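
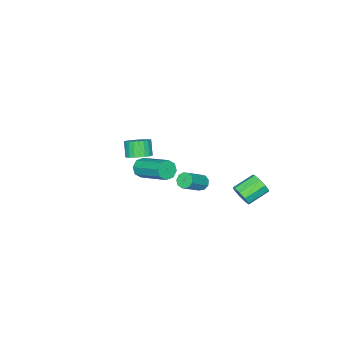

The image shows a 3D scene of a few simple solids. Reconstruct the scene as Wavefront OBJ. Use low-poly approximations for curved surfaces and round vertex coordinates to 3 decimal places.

v -0.475 0.478 0.975
v -0.231 0.222 0.594
v 1.019 0.086 1.484
v 0.775 0.342 1.865
v -0.171 0.571 0.563
v 1.078 0.435 1.453
v -0.254 0.877 0.725
v 0.996 0.741 1.615
v -0.439 0.996 1.004
v 0.81 0.86 1.894
v -0.642 0.872 1.27
v 0.608 0.737 2.16
v -0.766 0.564 1.397
v 0.483 0.429 2.287
v -0.754 0.216 1.327
v 0.496 0.08 2.217
v -0.611 -0.01 1.092
v 0.638 -0.146 1.982
v -0.405 -0.008 0.803
v 0.845 -0.143 1.693
v -0.473 -3.753 1.143
v 0.144 -3.561 1.504
v -0.25 -3.974 2.397
v -0.867 -4.167 2.037
v -0.019 -3.326 1.541
v -0.412 -3.739 2.435
v -0.251 -3.155 1.518
v -0.644 -3.568 2.411
v -0.517 -3.076 1.438
v -0.91 -3.489 2.331
v -0.776 -3.1 1.313
v -1.169 -3.513 2.206
v -0.989 -3.223 1.162
v -1.382 -3.636 2.055
v -1.124 -3.427 1.008
v -1.517 -3.84 1.901
v -1.159 -3.681 0.875
v -1.552 -4.094 1.768
v -1.09 -3.946 0.783
v -1.484 -4.359 1.676
v -0.928 -4.181 0.745
v -1.321 -4.594 1.639
v -0.696 -4.352 0.769
v -1.089 -4.765 1.662
v -0.43 -4.431 0.849
v -0.823 -4.844 1.742
v -0.171 -4.407 0.974
v -0.564 -4.82 1.867
v 0.042 -4.284 1.125
v -0.351 -4.697 2.018
v 0.177 -4.08 1.279
v -0.216 -4.493 2.172
v 0.212 -3.826 1.412
v -0.181 -4.239 2.305
v 2.463 -1.136 3.218
v 2.787 -0.955 2.721
v 3.08 0.938 3.606
v 2.757 0.756 4.102
v 2.323 -0.863 2.679
v 2.617 1.03 3.564
v 1.941 -0.932 2.953
v 2.235 0.961 3.837
v 1.865 -1.12 3.382
v 2.159 0.773 4.266
v 2.14 -1.318 3.714
v 2.433 0.575 4.599
v 2.603 -1.41 3.756
v 2.897 0.483 4.641
v 2.985 -1.341 3.483
v 3.279 0.552 4.367
v 3.061 -1.153 3.054
v 3.355 0.74 3.938
v -0.781 2.904 0.872
v -0.427 3.059 1.444
v -1.566 3.53 2.02
v -1.919 3.376 1.448
v -0.425 3.427 1.149
v -1.563 3.898 1.725
v -0.589 3.55 0.724
v -1.727 4.021 1.299
v -0.842 3.372 0.368
v -1.981 3.843 0.944
v -1.067 2.974 0.248
v -2.206 3.445 0.824
v -1.158 2.544 0.42
v -2.297 3.015 0.996
v -1.072 2.283 0.804
v -2.211 2.754 1.38
v -0.85 2.312 1.219
v -1.989 2.783 1.795
v -0.596 2.619 1.472
v -1.734 3.09 2.048
f 2 1 5
f 2 5 3
f 3 5 6
f 3 6 4
f 5 1 7
f 5 7 6
f 6 7 8
f 6 8 4
f 7 1 9
f 7 9 8
f 8 9 10
f 8 10 4
f 9 1 11
f 9 11 10
f 10 11 12
f 10 12 4
f 11 1 13
f 11 13 12
f 12 13 14
f 12 14 4
f 13 1 15
f 13 15 14
f 14 15 16
f 14 16 4
f 15 1 17
f 15 17 16
f 16 17 18
f 16 18 4
f 17 1 19
f 17 19 18
f 18 19 20
f 18 20 4
f 19 1 2
f 19 2 20
f 20 2 3
f 20 3 4
f 22 21 25
f 22 25 23
f 23 25 26
f 23 26 24
f 25 21 27
f 25 27 26
f 26 27 28
f 26 28 24
f 27 21 29
f 27 29 28
f 28 29 30
f 28 30 24
f 29 21 31
f 29 31 30
f 30 31 32
f 30 32 24
f 31 21 33
f 31 33 32
f 32 33 34
f 32 34 24
f 33 21 35
f 33 35 34
f 34 35 36
f 34 36 24
f 35 21 37
f 35 37 36
f 36 37 38
f 36 38 24
f 37 21 39
f 37 39 38
f 38 39 40
f 38 40 24
f 39 21 41
f 39 41 40
f 40 41 42
f 40 42 24
f 41 21 43
f 41 43 42
f 42 43 44
f 42 44 24
f 43 21 45
f 43 45 44
f 44 45 46
f 44 46 24
f 45 21 47
f 45 47 46
f 46 47 48
f 46 48 24
f 47 21 49
f 47 49 48
f 48 49 50
f 48 50 24
f 49 21 51
f 49 51 50
f 50 51 52
f 50 52 24
f 51 21 53
f 51 53 52
f 52 53 54
f 52 54 24
f 53 21 22
f 53 22 54
f 54 22 23
f 54 23 24
f 56 55 59
f 56 59 57
f 57 59 60
f 57 60 58
f 59 55 61
f 59 61 60
f 60 61 62
f 60 62 58
f 61 55 63
f 61 63 62
f 62 63 64
f 62 64 58
f 63 55 65
f 63 65 64
f 64 65 66
f 64 66 58
f 65 55 67
f 65 67 66
f 66 67 68
f 66 68 58
f 67 55 69
f 67 69 68
f 68 69 70
f 68 70 58
f 69 55 71
f 69 71 70
f 70 71 72
f 70 72 58
f 71 55 56
f 71 56 72
f 72 56 57
f 72 57 58
f 74 73 77
f 74 77 75
f 75 77 78
f 75 78 76
f 77 73 79
f 77 79 78
f 78 79 80
f 78 80 76
f 79 73 81
f 79 81 80
f 80 81 82
f 80 82 76
f 81 73 83
f 81 83 82
f 82 83 84
f 82 84 76
f 83 73 85
f 83 85 84
f 84 85 86
f 84 86 76
f 85 73 87
f 85 87 86
f 86 87 88
f 86 88 76
f 87 73 89
f 87 89 88
f 88 89 90
f 88 90 76
f 89 73 91
f 89 91 90
f 90 91 92
f 90 92 76
f 91 73 74
f 91 74 92
f 92 74 75
f 92 75 76



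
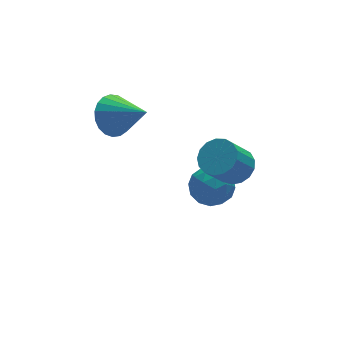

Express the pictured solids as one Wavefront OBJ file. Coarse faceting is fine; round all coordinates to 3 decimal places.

v -0.635 4.061 2.175
v -0.216 3.622 1.294
v 0.295 2.599 3.345
v 0.098 3.914 1.41
v 0.286 4.232 1.658
v 0.315 4.52 1.995
v 0.179 4.729 2.364
v -0.097 4.823 2.7
v -0.466 4.784 2.945
v -0.864 4.621 3.058
v -1.223 4.361 3.017
v -1.48 4.049 2.831
v -1.591 3.739 2.532
v -1.536 3.484 2.171
v -1.325 3.33 1.81
v -0.996 3.302 1.513
v -0.603 3.405 1.33
v 3.125 3.219 -2.432
v 3.882 2.899 -3.154
v 2.458 1.581 -2.406
v 3.215 1.261 -3.128
v 3.508 1.523 -2.107
v 3.921 2.535 -2.124
v 2.419 1.945 -3.436
v 2.832 2.957 -3.453
v 3.445 2.112 -3.775
v 4.119 1.851 -2.953
v 2.221 2.629 -2.607
v 2.895 2.368 -1.785
v 3.562 3.203 -2.796
v 2.778 1.277 -2.764
v 2.95 1.431 -2.165
v 3.395 1.243 -2.589
v 3.585 2.989 -2.19
v 4.03 2.801 -2.614
v 3.81 1.992 -1.999
v 2.31 1.679 -2.946
v 2.755 1.491 -3.37
v 2.945 3.237 -2.971
v 3.39 3.049 -3.395
v 2.53 2.488 -3.561
v 3.75 2.552 -3.585
v 3.358 1.589 -3.569
v 2.891 1.991 -3.75
v 3.133 2.586 -3.76
v 4.146 2.399 -3.102
v 3.754 1.436 -3.086
v 3.927 1.59 -2.487
v 4.169 2.185 -2.496
v 3.89 1.936 -3.467
v 2.586 3.044 -2.474
v 2.194 2.081 -2.458
v 2.171 2.295 -3.064
v 2.413 2.89 -3.073
v 2.982 2.891 -1.991
v 2.59 1.928 -1.975
v 3.207 1.894 -1.8
v 3.449 2.489 -1.81
v 2.45 2.544 -2.093
v 3.198 0.081 0.727
v 3.942 0.149 1.281
v 2.966 -0.154 2.627
v 2.222 -0.221 2.073
v 3.785 0.565 1.261
v 2.81 0.262 2.608
v 3.494 0.871 1.119
v 2.519 0.568 2.466
v 3.136 0.995 0.887
v 2.16 0.692 2.234
v 2.791 0.911 0.619
v 1.816 0.608 1.965
v 2.539 0.636 0.375
v 1.564 0.333 1.721
v 2.439 0.235 0.212
v 1.463 -0.068 1.558
v 2.512 -0.202 0.166
v 1.537 -0.505 1.513
v 2.742 -0.574 0.249
v 1.767 -0.877 1.596
v 3.077 -0.796 0.442
v 2.101 -1.098 1.788
v 3.439 -0.816 0.7
v 2.464 -1.119 2.046
v 3.746 -0.631 0.963
v 2.771 -0.934 2.31
v 3.927 -0.283 1.173
v 2.952 -0.586 2.52
f 2 1 4
f 2 4 3
f 4 1 5
f 4 5 3
f 5 1 6
f 5 6 3
f 6 1 7
f 6 7 3
f 7 1 8
f 7 8 3
f 8 1 9
f 8 9 3
f 9 1 10
f 9 10 3
f 10 1 11
f 10 11 3
f 11 1 12
f 11 12 3
f 12 1 13
f 12 13 3
f 13 1 14
f 13 14 3
f 14 1 15
f 14 15 3
f 15 1 16
f 15 16 3
f 16 1 17
f 16 17 3
f 17 1 2
f 17 2 3
f 18 55 34
f 55 29 58
f 34 58 23
f 55 58 34
f 18 34 30
f 34 23 35
f 30 35 19
f 34 35 30
f 18 30 39
f 30 19 40
f 39 40 25
f 30 40 39
f 18 39 51
f 39 25 54
f 51 54 28
f 39 54 51
f 18 51 55
f 51 28 59
f 55 59 29
f 51 59 55
f 19 35 46
f 35 23 49
f 46 49 27
f 35 49 46
f 23 58 36
f 58 29 57
f 36 57 22
f 58 57 36
f 29 59 56
f 59 28 52
f 56 52 20
f 59 52 56
f 28 54 53
f 54 25 41
f 53 41 24
f 54 41 53
f 25 40 45
f 40 19 42
f 45 42 26
f 40 42 45
f 21 47 33
f 47 27 48
f 33 48 22
f 47 48 33
f 21 33 31
f 33 22 32
f 31 32 20
f 33 32 31
f 21 31 38
f 31 20 37
f 38 37 24
f 31 37 38
f 21 38 43
f 38 24 44
f 43 44 26
f 38 44 43
f 21 43 47
f 43 26 50
f 47 50 27
f 43 50 47
f 22 48 36
f 48 27 49
f 36 49 23
f 48 49 36
f 20 32 56
f 32 22 57
f 56 57 29
f 32 57 56
f 24 37 53
f 37 20 52
f 53 52 28
f 37 52 53
f 26 44 45
f 44 24 41
f 45 41 25
f 44 41 45
f 27 50 46
f 50 26 42
f 46 42 19
f 50 42 46
f 61 60 64
f 61 64 62
f 62 64 65
f 62 65 63
f 64 60 66
f 64 66 65
f 65 66 67
f 65 67 63
f 66 60 68
f 66 68 67
f 67 68 69
f 67 69 63
f 68 60 70
f 68 70 69
f 69 70 71
f 69 71 63
f 70 60 72
f 70 72 71
f 71 72 73
f 71 73 63
f 72 60 74
f 72 74 73
f 73 74 75
f 73 75 63
f 74 60 76
f 74 76 75
f 75 76 77
f 75 77 63
f 76 60 78
f 76 78 77
f 77 78 79
f 77 79 63
f 78 60 80
f 78 80 79
f 79 80 81
f 79 81 63
f 80 60 82
f 80 82 81
f 81 82 83
f 81 83 63
f 82 60 84
f 82 84 83
f 83 84 85
f 83 85 63
f 84 60 86
f 84 86 85
f 85 86 87
f 85 87 63
f 86 60 61
f 86 61 87
f 87 61 62
f 87 62 63



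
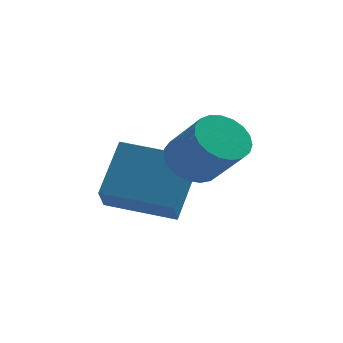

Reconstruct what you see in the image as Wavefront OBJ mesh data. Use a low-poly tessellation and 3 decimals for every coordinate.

v -3.776 -0.853 -3.127
v -3.74 -1.815 -2.346
v -3.431 0.21 -1.832
v -3.396 -0.753 -1.051
v -1.964 -1.047 -3.449
v -1.929 -2.01 -2.668
v -1.62 0.015 -2.154
v -1.584 -0.947 -1.373
v -1.503 -2.067 -1.084
v -0.909 -2.061 -1.542
v -0.124 -2.746 -0.534
v -0.717 -2.753 -0.076
v -0.874 -1.793 -1.387
v -0.089 -2.478 -0.379
v -0.948 -1.572 -1.179
v -0.163 -2.257 -0.171
v -1.118 -1.437 -0.955
v -0.332 -2.122 0.053
v -1.354 -1.411 -0.754
v -0.569 -2.096 0.255
v -1.616 -1.498 -0.609
v -0.831 -2.184 0.399
v -1.858 -1.684 -0.546
v -1.073 -2.369 0.462
v -2.039 -1.936 -0.577
v -1.254 -2.622 0.431
v -2.128 -2.211 -0.695
v -1.342 -2.896 0.313
v -2.108 -2.461 -0.881
v -1.322 -3.146 0.128
v -1.983 -2.643 -1.101
v -1.198 -3.328 -0.093
v -1.775 -2.725 -1.319
v -0.99 -3.411 -0.311
v -1.521 -2.694 -1.496
v -0.735 -3.379 -0.488
v -1.263 -2.554 -1.602
v -0.478 -3.239 -0.594
v -1.046 -2.33 -1.618
v -0.261 -3.016 -0.61
f 2 4 1
f 5 2 1
f 1 4 3
f 3 5 1
f 2 8 4
f 6 2 5
f 6 8 2
f 4 8 3
f 7 5 3
f 3 8 7
f 7 6 5
f 8 6 7
f 10 9 13
f 10 13 11
f 11 13 14
f 11 14 12
f 13 9 15
f 13 15 14
f 14 15 16
f 14 16 12
f 15 9 17
f 15 17 16
f 16 17 18
f 16 18 12
f 17 9 19
f 17 19 18
f 18 19 20
f 18 20 12
f 19 9 21
f 19 21 20
f 20 21 22
f 20 22 12
f 21 9 23
f 21 23 22
f 22 23 24
f 22 24 12
f 23 9 25
f 23 25 24
f 24 25 26
f 24 26 12
f 25 9 27
f 25 27 26
f 26 27 28
f 26 28 12
f 27 9 29
f 27 29 28
f 28 29 30
f 28 30 12
f 29 9 31
f 29 31 30
f 30 31 32
f 30 32 12
f 31 9 33
f 31 33 32
f 32 33 34
f 32 34 12
f 33 9 35
f 33 35 34
f 34 35 36
f 34 36 12
f 35 9 37
f 35 37 36
f 36 37 38
f 36 38 12
f 37 9 39
f 37 39 38
f 38 39 40
f 38 40 12
f 39 9 10
f 39 10 40
f 40 10 11
f 40 11 12



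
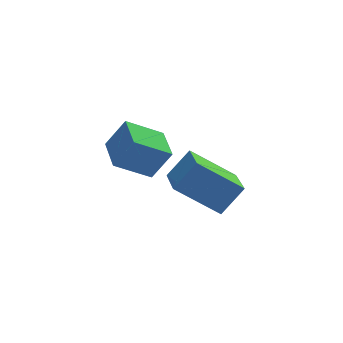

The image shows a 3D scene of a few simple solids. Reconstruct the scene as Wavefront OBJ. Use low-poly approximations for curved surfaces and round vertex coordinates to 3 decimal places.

v -0.131 -0.201 3.735
v 0.506 -0.326 4.78
v -0.177 1.224 3.933
v 0.459 1.099 4.978
v 1.101 -0.059 3.002
v 1.737 -0.184 4.047
v 1.054 1.366 3.2
v 1.691 1.241 4.245
v 3.691 1.717 -0.025
v 2.153 2.085 1.133
v 3.807 3.641 -0.481
v 2.268 4.008 0.676
v 4.512 1.912 1.004
v 2.973 2.279 2.161
v 4.627 3.835 0.547
v 3.089 4.203 1.705
f 2 4 1
f 5 2 1
f 1 4 3
f 3 5 1
f 2 8 4
f 6 2 5
f 6 8 2
f 4 8 3
f 7 5 3
f 3 8 7
f 7 6 5
f 8 6 7
f 10 12 9
f 13 10 9
f 9 12 11
f 11 13 9
f 10 16 12
f 14 10 13
f 14 16 10
f 12 16 11
f 15 13 11
f 11 16 15
f 15 14 13
f 16 14 15



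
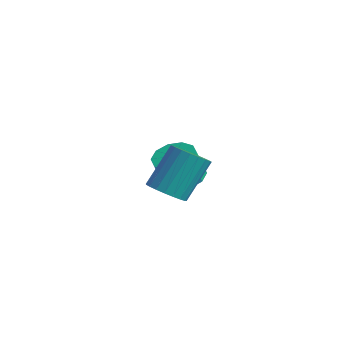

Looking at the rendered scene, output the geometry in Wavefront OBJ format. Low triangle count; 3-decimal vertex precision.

v -0.467 2.773 -4.619
v 0.508 2.836 -4.536
v 0.421 2.329 -3.137
v -0.553 2.267 -3.221
v 0.271 3.364 -4.36
v 0.184 2.858 -2.961
v -0.248 3.667 -4.282
v -0.335 3.161 -2.884
v -0.85 3.628 -4.334
v -0.937 3.122 -2.935
v -1.306 3.263 -4.494
v -1.393 2.757 -3.096
v -1.441 2.711 -4.703
v -1.528 2.204 -3.304
v -1.204 2.182 -4.879
v -1.291 1.676 -3.48
v -0.685 1.879 -4.956
v -0.772 1.373 -3.558
v -0.083 1.918 -4.905
v -0.17 1.412 -3.506
v 0.373 2.283 -4.744
v 0.286 1.777 -3.346
v 3.548 -2.233 -1.498
v 4.373 -2.057 -1.663
v 4.418 -0.77 -0.068
v 3.592 -0.947 0.098
v 4.203 -1.809 -1.858
v 4.248 -0.523 -0.263
v 3.92 -1.635 -1.991
v 3.965 -0.348 -0.395
v 3.573 -1.565 -2.038
v 3.618 -0.278 -0.442
v 3.221 -1.61 -1.992
v 3.266 -0.323 -0.396
v 2.926 -1.763 -1.86
v 2.971 -0.476 -0.265
v 2.738 -1.997 -1.666
v 2.783 -0.71 -0.07
v 2.69 -2.272 -1.442
v 2.735 -0.985 0.153
v 2.791 -2.54 -1.229
v 2.836 -1.254 0.367
v 3.022 -2.756 -1.061
v 3.067 -1.469 0.534
v 3.344 -2.881 -0.97
v 3.389 -1.594 0.626
v 3.702 -2.894 -0.969
v 3.746 -1.607 0.626
v 4.032 -2.793 -1.06
v 4.077 -1.506 0.535
v 4.279 -2.595 -1.227
v 4.324 -1.308 0.369
v 4.4 -2.335 -1.44
v 4.445 -1.048 0.155
f 2 1 5
f 2 5 3
f 3 5 6
f 3 6 4
f 5 1 7
f 5 7 6
f 6 7 8
f 6 8 4
f 7 1 9
f 7 9 8
f 8 9 10
f 8 10 4
f 9 1 11
f 9 11 10
f 10 11 12
f 10 12 4
f 11 1 13
f 11 13 12
f 12 13 14
f 12 14 4
f 13 1 15
f 13 15 14
f 14 15 16
f 14 16 4
f 15 1 17
f 15 17 16
f 16 17 18
f 16 18 4
f 17 1 19
f 17 19 18
f 18 19 20
f 18 20 4
f 19 1 21
f 19 21 20
f 20 21 22
f 20 22 4
f 21 1 2
f 21 2 22
f 22 2 3
f 22 3 4
f 24 23 27
f 24 27 25
f 25 27 28
f 25 28 26
f 27 23 29
f 27 29 28
f 28 29 30
f 28 30 26
f 29 23 31
f 29 31 30
f 30 31 32
f 30 32 26
f 31 23 33
f 31 33 32
f 32 33 34
f 32 34 26
f 33 23 35
f 33 35 34
f 34 35 36
f 34 36 26
f 35 23 37
f 35 37 36
f 36 37 38
f 36 38 26
f 37 23 39
f 37 39 38
f 38 39 40
f 38 40 26
f 39 23 41
f 39 41 40
f 40 41 42
f 40 42 26
f 41 23 43
f 41 43 42
f 42 43 44
f 42 44 26
f 43 23 45
f 43 45 44
f 44 45 46
f 44 46 26
f 45 23 47
f 45 47 46
f 46 47 48
f 46 48 26
f 47 23 49
f 47 49 48
f 48 49 50
f 48 50 26
f 49 23 51
f 49 51 50
f 50 51 52
f 50 52 26
f 51 23 53
f 51 53 52
f 52 53 54
f 52 54 26
f 53 23 24
f 53 24 54
f 54 24 25
f 54 25 26



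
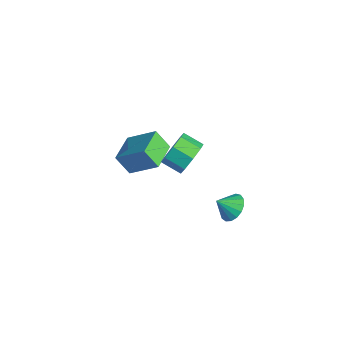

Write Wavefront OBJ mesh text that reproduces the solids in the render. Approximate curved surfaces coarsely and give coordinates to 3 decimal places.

v -3.06 -3.956 -3.893
v -2.003 -2.816 -2.766
v -4.315 -2.766 -3.922
v -3.258 -1.626 -2.795
v -2.522 -3.414 -4.945
v -1.465 -2.274 -3.818
v -3.777 -2.224 -4.974
v -2.72 -1.084 -3.847
v 0.359 -1.251 -1.741
v 0.981 -1.486 -0.994
v 0.164 -2.184 -0.533
v -0.459 -1.949 -1.279
v 0.549 -0.875 -0.834
v -0.268 -1.573 -0.373
v 0.006 -0.484 -1.205
v -0.812 -1.182 -0.744
v -0.331 -0.542 -1.89
v -1.148 -1.241 -1.428
v -0.264 -1.016 -2.487
v -1.081 -1.714 -2.026
v 0.168 -1.627 -2.647
v -0.649 -2.325 -2.186
v 0.712 -2.018 -2.276
v -0.106 -2.716 -1.815
v 1.048 -1.959 -1.592
v 0.231 -2.658 -1.13
v 3.168 -0.384 -3.385
v 3.984 -0.515 -3.304
v 2.972 -1.156 -2.655
v 3.904 -0.237 -3.031
v 3.657 0.007 -2.84
v 3.297 0.162 -2.773
v 2.907 0.191 -2.847
v 2.578 0.089 -3.044
v 2.384 -0.122 -3.319
v 2.369 -0.393 -3.609
v 2.538 -0.662 -3.848
v 2.851 -0.867 -3.981
v 3.236 -0.962 -3.977
v 3.606 -0.925 -3.838
v 3.876 -0.763 -3.595
f 2 4 1
f 5 2 1
f 1 4 3
f 3 5 1
f 2 8 4
f 6 2 5
f 6 8 2
f 4 8 3
f 7 5 3
f 3 8 7
f 7 6 5
f 8 6 7
f 10 9 13
f 10 13 11
f 11 13 14
f 11 14 12
f 13 9 15
f 13 15 14
f 14 15 16
f 14 16 12
f 15 9 17
f 15 17 16
f 16 17 18
f 16 18 12
f 17 9 19
f 17 19 18
f 18 19 20
f 18 20 12
f 19 9 21
f 19 21 20
f 20 21 22
f 20 22 12
f 21 9 23
f 21 23 22
f 22 23 24
f 22 24 12
f 23 9 25
f 23 25 24
f 24 25 26
f 24 26 12
f 25 9 10
f 25 10 26
f 26 10 11
f 26 11 12
f 28 27 30
f 28 30 29
f 30 27 31
f 30 31 29
f 31 27 32
f 31 32 29
f 32 27 33
f 32 33 29
f 33 27 34
f 33 34 29
f 34 27 35
f 34 35 29
f 35 27 36
f 35 36 29
f 36 27 37
f 36 37 29
f 37 27 38
f 37 38 29
f 38 27 39
f 38 39 29
f 39 27 40
f 39 40 29
f 40 27 41
f 40 41 29
f 41 27 28
f 41 28 29



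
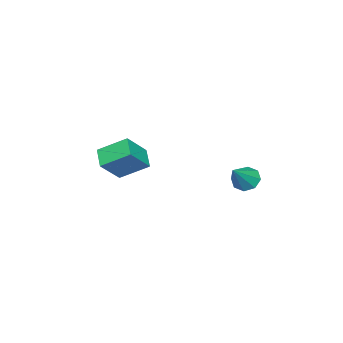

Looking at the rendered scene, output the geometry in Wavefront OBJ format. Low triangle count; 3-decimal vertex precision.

v 0.414 3.668 1.099
v 0.811 3.775 0.69
v 1.406 3.592 2.041
v 0.659 4.146 0.88
v 0.363 4.237 1.199
v 0.097 3.995 1.459
v 0.017 3.561 1.508
v 0.17 3.19 1.318
v 0.465 3.099 0.999
v 0.731 3.342 0.739
v 0.678 -1.55 0.815
v 1.532 -1.883 1.778
v 0.31 -0.469 1.515
v 1.164 -0.802 2.479
v 1.336 -1.058 0.401
v 2.19 -1.391 1.365
v 0.968 0.023 1.102
v 1.822 -0.31 2.065
f 2 1 4
f 2 4 3
f 4 1 5
f 4 5 3
f 5 1 6
f 5 6 3
f 6 1 7
f 6 7 3
f 7 1 8
f 7 8 3
f 8 1 9
f 8 9 3
f 9 1 10
f 9 10 3
f 10 1 2
f 10 2 3
f 12 14 11
f 15 12 11
f 11 14 13
f 13 15 11
f 12 18 14
f 16 12 15
f 16 18 12
f 14 18 13
f 17 15 13
f 13 18 17
f 17 16 15
f 18 16 17



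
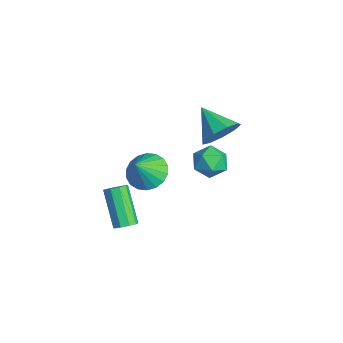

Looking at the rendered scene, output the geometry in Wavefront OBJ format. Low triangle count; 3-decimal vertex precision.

v 0.349 1.068 -0.872
v 1.084 1.216 -0.406
v -0.044 0.064 0.066
v 0.691 0.212 0.532
v 0.055 0.824 0.505
v 0.298 1.445 -0.075
v 0.742 -0.165 -0.265
v 0.985 0.456 -0.845
v 1.327 0.454 -0.031
v 0.903 1.065 0.445
v 0.137 0.215 -0.785
v -0.287 0.826 -0.309
v -0.52 -1.888 -1.064
v 0.094 -1.13 -0.893
v -0 -2.572 0.104
v -0.267 -1.017 -0.666
v -0.677 -1.077 -0.519
v -1.057 -1.297 -0.479
v -1.33 -1.634 -0.555
v -1.443 -2.022 -0.732
v -1.372 -2.382 -0.975
v -1.133 -2.645 -1.235
v -0.772 -2.758 -1.462
v -0.362 -2.699 -1.609
v 0.018 -2.478 -1.649
v 0.291 -2.141 -1.573
v 0.404 -1.754 -1.396
v 0.333 -1.393 -1.153
v 2.617 -3.791 -1.394
v 3.012 -3.743 -1.029
v 1.698 -3.781 0.399
v 1.303 -3.829 0.034
v 2.892 -3.408 -1.13
v 1.579 -3.447 0.297
v 2.643 -3.253 -1.355
v 1.33 -3.291 0.073
v 2.382 -3.349 -1.597
v 1.069 -3.388 -0.17
v 2.231 -3.652 -1.745
v 0.917 -3.691 -0.318
v 2.26 -4.02 -1.728
v 0.947 -4.058 -0.301
v 2.456 -4.28 -1.555
v 1.143 -4.319 -0.127
v 2.727 -4.312 -1.306
v 1.414 -4.351 0.121
v 2.947 -4.1 -1.098
v 1.633 -4.138 0.329
v -1.627 1.913 -0.438
v -1.113 1.991 0.44
v -3.013 1.427 0.418
v -1.42 2.599 0.288
v -1.824 2.886 -0.203
v -2.135 2.718 -0.804
v -2.209 2.173 -1.234
v -2.01 1.507 -1.291
v -1.632 1.031 -0.949
v -1.251 0.967 -0.367
v -1.046 1.347 0.181
f 1 12 6
f 1 6 2
f 1 2 8
f 1 8 11
f 1 11 12
f 2 6 10
f 6 12 5
f 12 11 3
f 11 8 7
f 8 2 9
f 4 10 5
f 4 5 3
f 4 3 7
f 4 7 9
f 4 9 10
f 5 10 6
f 3 5 12
f 7 3 11
f 9 7 8
f 10 9 2
f 14 13 16
f 14 16 15
f 16 13 17
f 16 17 15
f 17 13 18
f 17 18 15
f 18 13 19
f 18 19 15
f 19 13 20
f 19 20 15
f 20 13 21
f 20 21 15
f 21 13 22
f 21 22 15
f 22 13 23
f 22 23 15
f 23 13 24
f 23 24 15
f 24 13 25
f 24 25 15
f 25 13 26
f 25 26 15
f 26 13 27
f 26 27 15
f 27 13 28
f 27 28 15
f 28 13 14
f 28 14 15
f 30 29 33
f 30 33 31
f 31 33 34
f 31 34 32
f 33 29 35
f 33 35 34
f 34 35 36
f 34 36 32
f 35 29 37
f 35 37 36
f 36 37 38
f 36 38 32
f 37 29 39
f 37 39 38
f 38 39 40
f 38 40 32
f 39 29 41
f 39 41 40
f 40 41 42
f 40 42 32
f 41 29 43
f 41 43 42
f 42 43 44
f 42 44 32
f 43 29 45
f 43 45 44
f 44 45 46
f 44 46 32
f 45 29 47
f 45 47 46
f 46 47 48
f 46 48 32
f 47 29 30
f 47 30 48
f 48 30 31
f 48 31 32
f 50 49 52
f 50 52 51
f 52 49 53
f 52 53 51
f 53 49 54
f 53 54 51
f 54 49 55
f 54 55 51
f 55 49 56
f 55 56 51
f 56 49 57
f 56 57 51
f 57 49 58
f 57 58 51
f 58 49 59
f 58 59 51
f 59 49 50
f 59 50 51



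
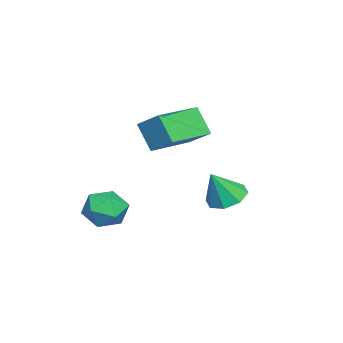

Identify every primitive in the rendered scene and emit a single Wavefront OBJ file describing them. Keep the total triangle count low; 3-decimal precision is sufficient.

v 2.626 2.558 -0.345
v 3.202 3.169 -0.373
v 3.194 2.082 0.925
v 2.666 3.35 -0.066
v 2.108 3.066 0.078
v 1.852 2.486 -0.025
v 2.05 1.947 -0.316
v 2.585 1.767 -0.623
v 3.144 2.05 -0.767
v 3.399 2.631 -0.664
v 2.97 -1.696 -0.643
v 3.444 -2.321 -1.21
v 1.756 -1.719 -1.63
v 2.23 -2.344 -2.197
v 1.913 -2.625 -1.328
v 2.663 -2.611 -0.717
v 2.537 -1.429 -2.123
v 3.287 -1.415 -1.512
v 3.176 -2.156 -2.125
v 2.79 -2.894 -1.634
v 2.41 -1.146 -1.206
v 2.024 -1.884 -0.715
v 0.069 -1.48 2.098
v 0.617 -0.506 2.802
v -1.737 -0.43 2.051
v -1.19 0.543 2.755
v 0.47 -0.843 0.905
v 1.017 0.13 1.609
v -1.337 0.206 0.858
v -0.789 1.18 1.562
f 2 1 4
f 2 4 3
f 4 1 5
f 4 5 3
f 5 1 6
f 5 6 3
f 6 1 7
f 6 7 3
f 7 1 8
f 7 8 3
f 8 1 9
f 8 9 3
f 9 1 10
f 9 10 3
f 10 1 2
f 10 2 3
f 11 22 16
f 11 16 12
f 11 12 18
f 11 18 21
f 11 21 22
f 12 16 20
f 16 22 15
f 22 21 13
f 21 18 17
f 18 12 19
f 14 20 15
f 14 15 13
f 14 13 17
f 14 17 19
f 14 19 20
f 15 20 16
f 13 15 22
f 17 13 21
f 19 17 18
f 20 19 12
f 24 26 23
f 27 24 23
f 23 26 25
f 25 27 23
f 24 30 26
f 28 24 27
f 28 30 24
f 26 30 25
f 29 27 25
f 25 30 29
f 29 28 27
f 30 28 29



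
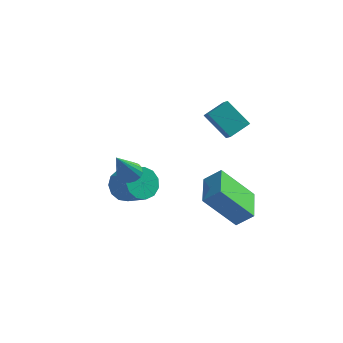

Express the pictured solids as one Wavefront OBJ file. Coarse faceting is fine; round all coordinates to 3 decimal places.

v -1.893 -1.833 -0.878
v -1.637 -1.427 -0.571
v -2.087 -2.927 0.738
v -1.901 -1.361 -0.559
v -2.164 -1.404 -0.619
v -2.365 -1.545 -0.739
v -2.457 -1.752 -0.89
v -2.42 -1.978 -1.039
v -2.263 -2.171 -1.15
v -2.021 -2.286 -1.199
v -1.749 -2.298 -1.175
v -1.511 -2.203 -1.082
v -1.36 -2.024 -0.943
v -1.331 -1.801 -0.788
v -1.431 -1.585 -0.654
v 2.404 -0.653 -4.09
v 1.071 -1.167 -2.47
v 1.95 0.979 -3.946
v 0.616 0.465 -2.327
v 3.144 -0.505 -3.433
v 1.81 -1.019 -1.814
v 2.689 1.127 -3.29
v 1.356 0.613 -1.67
v 1.625 0.331 0.606
v 0.562 0.584 1.633
v 2.232 1.126 1.038
v 1.169 1.379 2.065
v 1.971 -0.199 1.095
v 0.908 0.054 2.122
v 2.578 0.596 1.527
v 1.515 0.849 2.554
v -3.079 0.817 -3.774
v -2.62 1.549 -3.878
v -1.603 1.015 -3.151
v -2.061 0.283 -3.046
v -2.882 1.608 -3.468
v -1.865 1.073 -2.741
v -3.207 1.415 -3.155
v -2.19 0.881 -2.428
v -3.491 1.033 -3.038
v -2.473 0.499 -2.311
v -3.644 0.582 -3.155
v -2.626 0.048 -2.428
v -3.618 0.206 -3.469
v -2.6 -0.328 -2.741
v -3.42 0.024 -3.879
v -2.403 -0.51 -3.151
v -3.114 0.094 -4.255
v -2.097 -0.441 -3.528
v -2.797 0.393 -4.479
v -1.78 -0.141 -3.752
v -2.569 0.827 -4.479
v -1.552 0.293 -3.752
v -2.503 1.258 -4.255
v -1.486 0.724 -3.527
f 2 1 4
f 2 4 3
f 4 1 5
f 4 5 3
f 5 1 6
f 5 6 3
f 6 1 7
f 6 7 3
f 7 1 8
f 7 8 3
f 8 1 9
f 8 9 3
f 9 1 10
f 9 10 3
f 10 1 11
f 10 11 3
f 11 1 12
f 11 12 3
f 12 1 13
f 12 13 3
f 13 1 14
f 13 14 3
f 14 1 15
f 14 15 3
f 15 1 2
f 15 2 3
f 17 19 16
f 20 17 16
f 16 19 18
f 18 20 16
f 17 23 19
f 21 17 20
f 21 23 17
f 19 23 18
f 22 20 18
f 18 23 22
f 22 21 20
f 23 21 22
f 25 27 24
f 28 25 24
f 24 27 26
f 26 28 24
f 25 31 27
f 29 25 28
f 29 31 25
f 27 31 26
f 30 28 26
f 26 31 30
f 30 29 28
f 31 29 30
f 33 32 36
f 33 36 34
f 34 36 37
f 34 37 35
f 36 32 38
f 36 38 37
f 37 38 39
f 37 39 35
f 38 32 40
f 38 40 39
f 39 40 41
f 39 41 35
f 40 32 42
f 40 42 41
f 41 42 43
f 41 43 35
f 42 32 44
f 42 44 43
f 43 44 45
f 43 45 35
f 44 32 46
f 44 46 45
f 45 46 47
f 45 47 35
f 46 32 48
f 46 48 47
f 47 48 49
f 47 49 35
f 48 32 50
f 48 50 49
f 49 50 51
f 49 51 35
f 50 32 52
f 50 52 51
f 51 52 53
f 51 53 35
f 52 32 54
f 52 54 53
f 53 54 55
f 53 55 35
f 54 32 33
f 54 33 55
f 55 33 34
f 55 34 35



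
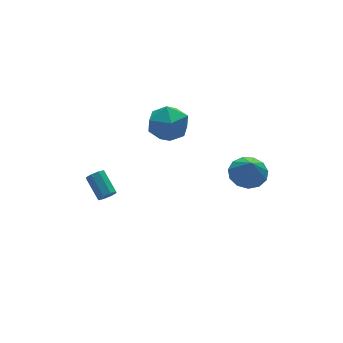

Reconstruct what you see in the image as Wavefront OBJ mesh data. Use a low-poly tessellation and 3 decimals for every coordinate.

v 0.807 2.489 3.373
v 1.372 2.23 2.36
v 0.828 0.63 3.86
v 1.393 0.371 2.847
v 1.952 0.98 3.7
v 1.939 2.129 3.398
v 0.261 0.731 2.822
v 0.248 1.88 2.52
v 1.034 1.143 2.019
v 2.079 1.297 2.562
v 0.121 1.563 3.658
v 1.166 1.717 4.201
v -1.452 3.187 -2.996
v -0.917 3.239 -3.038
v -0.972 4.464 -2.247
v -1.508 4.413 -2.204
v -1.119 3.428 -3.345
v -1.174 4.654 -2.554
v -1.516 3.476 -3.447
v -1.571 4.702 -2.656
v -1.876 3.355 -3.285
v -1.932 4.581 -2.494
v -1.988 3.136 -2.953
v -2.043 4.361 -2.162
v -1.786 2.946 -2.646
v -1.841 4.172 -1.855
v -1.389 2.898 -2.544
v -1.444 4.124 -1.753
v -1.028 3.019 -2.706
v -1.084 4.245 -1.915
v 3.231 -2.635 1.581
v 3.828 -3.374 1.34
v 3.049 -3.205 2.879
v 4.148 -2.98 1.558
v 4.177 -2.476 1.783
v 3.905 -2.023 1.943
v 3.419 -1.764 1.989
v 2.874 -1.782 1.905
v 2.442 -2.07 1.718
v 2.26 -2.538 1.487
v 2.387 -3.037 1.286
v 2.781 -3.408 1.179
v 3.319 -3.533 1.199
f 1 12 6
f 1 6 2
f 1 2 8
f 1 8 11
f 1 11 12
f 2 6 10
f 6 12 5
f 12 11 3
f 11 8 7
f 8 2 9
f 4 10 5
f 4 5 3
f 4 3 7
f 4 7 9
f 4 9 10
f 5 10 6
f 3 5 12
f 7 3 11
f 9 7 8
f 10 9 2
f 14 13 17
f 14 17 15
f 15 17 18
f 15 18 16
f 17 13 19
f 17 19 18
f 18 19 20
f 18 20 16
f 19 13 21
f 19 21 20
f 20 21 22
f 20 22 16
f 21 13 23
f 21 23 22
f 22 23 24
f 22 24 16
f 23 13 25
f 23 25 24
f 24 25 26
f 24 26 16
f 25 13 27
f 25 27 26
f 26 27 28
f 26 28 16
f 27 13 29
f 27 29 28
f 28 29 30
f 28 30 16
f 29 13 14
f 29 14 30
f 30 14 15
f 30 15 16
f 32 31 34
f 32 34 33
f 34 31 35
f 34 35 33
f 35 31 36
f 35 36 33
f 36 31 37
f 36 37 33
f 37 31 38
f 37 38 33
f 38 31 39
f 38 39 33
f 39 31 40
f 39 40 33
f 40 31 41
f 40 41 33
f 41 31 42
f 41 42 33
f 42 31 43
f 42 43 33
f 43 31 32
f 43 32 33



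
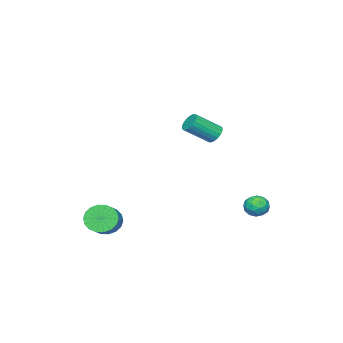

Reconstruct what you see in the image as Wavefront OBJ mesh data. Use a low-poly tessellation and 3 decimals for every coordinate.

v 2.783 -3.147 -3.324
v 3.245 -3.105 -4.108
v 4.238 -2.651 -3.499
v 3.777 -2.693 -2.716
v 3.067 -2.741 -4.088
v 4.06 -2.288 -3.479
v 2.833 -2.458 -3.917
v 3.826 -2.005 -3.309
v 2.589 -2.311 -3.629
v 3.582 -1.858 -3.02
v 2.384 -2.33 -3.281
v 3.377 -1.877 -2.672
v 2.258 -2.511 -2.941
v 3.251 -2.057 -2.332
v 2.236 -2.817 -2.677
v 3.229 -2.364 -2.068
v 2.322 -3.189 -2.541
v 3.315 -2.735 -1.932
v 2.5 -3.552 -2.561
v 3.493 -3.099 -1.952
v 2.734 -3.835 -2.731
v 3.727 -3.382 -2.123
v 2.978 -3.982 -3.02
v 3.971 -3.529 -2.411
v 3.183 -3.963 -3.368
v 4.176 -3.51 -2.759
v 3.309 -3.783 -3.708
v 4.302 -3.329 -3.099
v 3.331 -3.476 -3.972
v 4.324 -3.023 -3.363
v 0.127 1.766 2.975
v 0.447 1.617 2.502
v 1.474 0.745 3.473
v 1.153 0.894 3.945
v 0.56 1.84 2.582
v 1.587 0.968 3.552
v 0.588 2.048 2.74
v 1.615 1.177 3.71
v 0.524 2.2 2.944
v 1.551 1.329 3.914
v 0.382 2.266 3.154
v 1.409 1.395 4.125
v 0.189 2.233 3.329
v 1.216 1.362 4.299
v -0.017 2.108 3.434
v 1.01 1.237 4.404
v -0.194 1.915 3.447
v 0.833 1.043 4.418
v -0.307 1.692 3.368
v 0.72 0.82 4.338
v -0.335 1.483 3.21
v 0.692 0.612 4.18
v -0.271 1.331 3.006
v 0.756 0.46 3.976
v -0.129 1.265 2.795
v 0.898 0.394 3.766
v 0.064 1.298 2.621
v 1.091 0.427 3.591
v 0.27 1.423 2.516
v 1.297 0.552 3.486
v -4.055 2.439 -3.34
v -3.409 2.575 -2.99
v -3.731 1.285 -3.49
v -3.085 1.421 -3.14
v -3.727 1.433 -2.758
v -3.927 2.146 -2.665
v -3.213 1.714 -3.815
v -3.413 2.427 -3.722
v -2.889 2.127 -3.283
v -3.207 1.953 -2.63
v -3.933 1.907 -3.85
v -4.251 1.733 -3.197
v -3.76 2.608 -3.152
v -3.38 1.252 -3.328
v -3.757 1.259 -3.104
v -3.377 1.338 -2.898
v -4.065 2.356 -2.961
v -3.685 2.436 -2.755
v -3.872 1.765 -2.619
v -3.455 1.424 -3.725
v -3.075 1.504 -3.519
v -3.763 2.522 -3.582
v -3.383 2.601 -3.376
v -3.268 2.095 -3.861
v -3.075 2.425 -3.118
v -2.885 1.746 -3.207
v -2.96 1.919 -3.603
v -3.078 2.338 -3.549
v -3.262 2.322 -2.735
v -3.072 1.644 -2.823
v -3.449 1.651 -2.598
v -3.566 2.07 -2.544
v -2.956 2.059 -2.907
v -4.068 2.216 -3.657
v -3.878 1.538 -3.745
v -3.574 1.79 -3.936
v -3.691 2.209 -3.882
v -4.255 2.114 -3.273
v -4.065 1.435 -3.362
v -4.062 1.522 -2.931
v -4.18 1.941 -2.877
v -4.184 1.801 -3.573
f 2 1 5
f 2 5 3
f 3 5 6
f 3 6 4
f 5 1 7
f 5 7 6
f 6 7 8
f 6 8 4
f 7 1 9
f 7 9 8
f 8 9 10
f 8 10 4
f 9 1 11
f 9 11 10
f 10 11 12
f 10 12 4
f 11 1 13
f 11 13 12
f 12 13 14
f 12 14 4
f 13 1 15
f 13 15 14
f 14 15 16
f 14 16 4
f 15 1 17
f 15 17 16
f 16 17 18
f 16 18 4
f 17 1 19
f 17 19 18
f 18 19 20
f 18 20 4
f 19 1 21
f 19 21 20
f 20 21 22
f 20 22 4
f 21 1 23
f 21 23 22
f 22 23 24
f 22 24 4
f 23 1 25
f 23 25 24
f 24 25 26
f 24 26 4
f 25 1 27
f 25 27 26
f 26 27 28
f 26 28 4
f 27 1 29
f 27 29 28
f 28 29 30
f 28 30 4
f 29 1 2
f 29 2 30
f 30 2 3
f 30 3 4
f 32 31 35
f 32 35 33
f 33 35 36
f 33 36 34
f 35 31 37
f 35 37 36
f 36 37 38
f 36 38 34
f 37 31 39
f 37 39 38
f 38 39 40
f 38 40 34
f 39 31 41
f 39 41 40
f 40 41 42
f 40 42 34
f 41 31 43
f 41 43 42
f 42 43 44
f 42 44 34
f 43 31 45
f 43 45 44
f 44 45 46
f 44 46 34
f 45 31 47
f 45 47 46
f 46 47 48
f 46 48 34
f 47 31 49
f 47 49 48
f 48 49 50
f 48 50 34
f 49 31 51
f 49 51 50
f 50 51 52
f 50 52 34
f 51 31 53
f 51 53 52
f 52 53 54
f 52 54 34
f 53 31 55
f 53 55 54
f 54 55 56
f 54 56 34
f 55 31 57
f 55 57 56
f 56 57 58
f 56 58 34
f 57 31 59
f 57 59 58
f 58 59 60
f 58 60 34
f 59 31 32
f 59 32 60
f 60 32 33
f 60 33 34
f 61 98 77
f 98 72 101
f 77 101 66
f 98 101 77
f 61 77 73
f 77 66 78
f 73 78 62
f 77 78 73
f 61 73 82
f 73 62 83
f 82 83 68
f 73 83 82
f 61 82 94
f 82 68 97
f 94 97 71
f 82 97 94
f 61 94 98
f 94 71 102
f 98 102 72
f 94 102 98
f 62 78 89
f 78 66 92
f 89 92 70
f 78 92 89
f 66 101 79
f 101 72 100
f 79 100 65
f 101 100 79
f 72 102 99
f 102 71 95
f 99 95 63
f 102 95 99
f 71 97 96
f 97 68 84
f 96 84 67
f 97 84 96
f 68 83 88
f 83 62 85
f 88 85 69
f 83 85 88
f 64 90 76
f 90 70 91
f 76 91 65
f 90 91 76
f 64 76 74
f 76 65 75
f 74 75 63
f 76 75 74
f 64 74 81
f 74 63 80
f 81 80 67
f 74 80 81
f 64 81 86
f 81 67 87
f 86 87 69
f 81 87 86
f 64 86 90
f 86 69 93
f 90 93 70
f 86 93 90
f 65 91 79
f 91 70 92
f 79 92 66
f 91 92 79
f 63 75 99
f 75 65 100
f 99 100 72
f 75 100 99
f 67 80 96
f 80 63 95
f 96 95 71
f 80 95 96
f 69 87 88
f 87 67 84
f 88 84 68
f 87 84 88
f 70 93 89
f 93 69 85
f 89 85 62
f 93 85 89



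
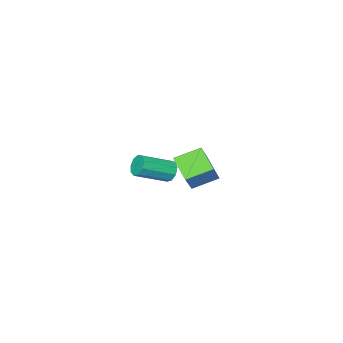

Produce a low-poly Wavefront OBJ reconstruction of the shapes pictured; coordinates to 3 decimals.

v 1.086 2.497 0.245
v -0.085 3.127 0.773
v 1.362 3.664 -0.535
v 0.192 4.294 -0.007
v 2.108 3.206 1.667
v 0.938 3.836 2.195
v 2.385 4.373 0.887
v 1.214 5.003 1.415
v -2.081 -1.844 -3.523
v -1.904 -2.132 -4.102
v -0.262 -2.784 -3.275
v -0.439 -2.496 -2.697
v -1.742 -1.703 -4.084
v -0.101 -2.356 -3.258
v -1.739 -1.341 -3.804
v -0.098 -1.993 -2.978
v -1.896 -1.213 -3.393
v -0.255 -1.865 -2.566
v -2.139 -1.381 -3.042
v -0.498 -2.033 -2.216
v -2.355 -1.765 -2.917
v -0.714 -2.418 -2.09
v -2.442 -2.186 -3.075
v -0.801 -2.839 -2.249
v -2.361 -2.447 -3.443
v -0.719 -3.099 -2.617
v -2.148 -2.426 -3.849
v -0.507 -3.078 -3.022
f 2 4 1
f 5 2 1
f 1 4 3
f 3 5 1
f 2 8 4
f 6 2 5
f 6 8 2
f 4 8 3
f 7 5 3
f 3 8 7
f 7 6 5
f 8 6 7
f 10 9 13
f 10 13 11
f 11 13 14
f 11 14 12
f 13 9 15
f 13 15 14
f 14 15 16
f 14 16 12
f 15 9 17
f 15 17 16
f 16 17 18
f 16 18 12
f 17 9 19
f 17 19 18
f 18 19 20
f 18 20 12
f 19 9 21
f 19 21 20
f 20 21 22
f 20 22 12
f 21 9 23
f 21 23 22
f 22 23 24
f 22 24 12
f 23 9 25
f 23 25 24
f 24 25 26
f 24 26 12
f 25 9 27
f 25 27 26
f 26 27 28
f 26 28 12
f 27 9 10
f 27 10 28
f 28 10 11
f 28 11 12



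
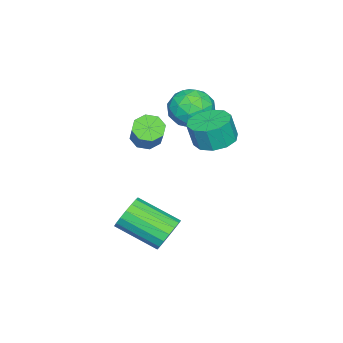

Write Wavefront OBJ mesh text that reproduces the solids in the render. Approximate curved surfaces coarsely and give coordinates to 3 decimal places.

v 3.398 -1.602 -4.001
v 4.095 -1.841 -4.519
v 4.138 -3.797 -3.557
v 3.442 -3.558 -3.039
v 4.28 -1.666 -4.171
v 4.323 -3.622 -3.209
v 4.263 -1.477 -3.785
v 4.306 -3.433 -2.823
v 4.048 -1.316 -3.448
v 4.092 -3.272 -2.486
v 3.685 -1.22 -3.238
v 3.728 -3.176 -2.276
v 3.255 -1.212 -3.202
v 3.299 -3.168 -2.24
v 2.859 -1.294 -3.35
v 2.902 -3.25 -2.388
v 2.586 -1.446 -3.647
v 2.629 -3.402 -2.685
v 2.499 -1.634 -4.024
v 2.543 -3.589 -3.063
v 2.618 -1.814 -4.397
v 2.662 -3.77 -3.435
v 2.916 -1.946 -4.679
v 2.96 -3.902 -3.717
v 3.325 -1.999 -4.805
v 3.368 -3.955 -3.843
v 3.75 -1.961 -4.747
v 3.793 -3.917 -3.786
v 0.076 -4.097 -0.388
v 0.487 -4.708 -0.46
v 1.735 -4.034 0.935
v 1.324 -3.423 1.008
v 0.652 -4.293 -0.808
v 1.9 -3.619 0.587
v 0.48 -3.763 -0.91
v 1.728 -3.09 0.485
v 0.071 -3.429 -0.706
v 1.319 -2.755 0.689
v -0.335 -3.486 -0.315
v 0.913 -2.812 1.08
v -0.5 -3.901 0.033
v 0.748 -3.227 1.428
v -0.328 -4.43 0.135
v 0.92 -3.757 1.53
v 0.081 -4.765 -0.069
v 1.329 -4.091 1.326
v -0.436 -1.062 -0.156
v 0.09 -1.877 -0.399
v 0.263 -2.132 0.833
v -0.264 -1.318 1.076
v 0.483 -1.402 -0.355
v 0.656 -1.657 0.877
v 0.525 -0.797 -0.236
v 0.697 -1.052 0.996
v 0.199 -0.293 -0.086
v 0.372 -0.549 1.146
v -0.369 -0.084 0.037
v -0.197 -0.339 1.269
v -0.963 -0.248 0.087
v -0.79 -0.503 1.319
v -1.356 -0.723 0.043
v -1.183 -0.978 1.275
v -1.397 -1.328 -0.076
v -1.225 -1.583 1.156
v -1.072 -1.831 -0.226
v -0.899 -2.087 1.006
v -0.503 -2.041 -0.349
v -0.331 -2.296 0.883
v -1.542 -1.747 0.605
v -0.843 -2.595 0.28
v -2.877 -2.985 0.96
v -2.178 -3.833 0.635
v -1.966 -3.253 1.601
v -1.141 -2.488 1.382
v -2.579 -3.092 -0.142
v -1.754 -2.327 -0.361
v -1.483 -3.426 -0.181
v -1.105 -3.526 0.896
v -2.615 -2.054 0.344
v -2.237 -2.154 1.421
v -1.075 -2.063 0.411
v -2.645 -3.517 0.829
v -2.52 -3.176 1.396
v -2.109 -3.675 1.206
v -1.251 -2 1.059
v -0.839 -2.498 0.868
v -1.5 -2.885 1.644
v -2.881 -3.082 0.372
v -2.469 -3.58 0.181
v -1.611 -1.905 0.034
v -1.2 -2.404 -0.156
v -2.22 -2.695 -0.404
v -1.041 -3.05 -0.051
v -1.825 -3.777 0.158
v -2.061 -3.341 -0.299
v -1.576 -2.892 -0.428
v -0.818 -3.108 0.583
v -1.603 -3.835 0.791
v -1.478 -3.495 1.359
v -0.993 -3.045 1.23
v -1.195 -3.596 0.311
v -2.117 -1.745 0.449
v -2.902 -2.472 0.657
v -2.727 -2.535 0.01
v -2.242 -2.085 -0.119
v -1.895 -1.803 1.082
v -2.679 -2.53 1.291
v -2.144 -2.688 1.668
v -1.659 -2.239 1.539
v -2.525 -1.984 0.929
f 2 1 5
f 2 5 3
f 3 5 6
f 3 6 4
f 5 1 7
f 5 7 6
f 6 7 8
f 6 8 4
f 7 1 9
f 7 9 8
f 8 9 10
f 8 10 4
f 9 1 11
f 9 11 10
f 10 11 12
f 10 12 4
f 11 1 13
f 11 13 12
f 12 13 14
f 12 14 4
f 13 1 15
f 13 15 14
f 14 15 16
f 14 16 4
f 15 1 17
f 15 17 16
f 16 17 18
f 16 18 4
f 17 1 19
f 17 19 18
f 18 19 20
f 18 20 4
f 19 1 21
f 19 21 20
f 20 21 22
f 20 22 4
f 21 1 23
f 21 23 22
f 22 23 24
f 22 24 4
f 23 1 25
f 23 25 24
f 24 25 26
f 24 26 4
f 25 1 27
f 25 27 26
f 26 27 28
f 26 28 4
f 27 1 2
f 27 2 28
f 28 2 3
f 28 3 4
f 30 29 33
f 30 33 31
f 31 33 34
f 31 34 32
f 33 29 35
f 33 35 34
f 34 35 36
f 34 36 32
f 35 29 37
f 35 37 36
f 36 37 38
f 36 38 32
f 37 29 39
f 37 39 38
f 38 39 40
f 38 40 32
f 39 29 41
f 39 41 40
f 40 41 42
f 40 42 32
f 41 29 43
f 41 43 42
f 42 43 44
f 42 44 32
f 43 29 45
f 43 45 44
f 44 45 46
f 44 46 32
f 45 29 30
f 45 30 46
f 46 30 31
f 46 31 32
f 48 47 51
f 48 51 49
f 49 51 52
f 49 52 50
f 51 47 53
f 51 53 52
f 52 53 54
f 52 54 50
f 53 47 55
f 53 55 54
f 54 55 56
f 54 56 50
f 55 47 57
f 55 57 56
f 56 57 58
f 56 58 50
f 57 47 59
f 57 59 58
f 58 59 60
f 58 60 50
f 59 47 61
f 59 61 60
f 60 61 62
f 60 62 50
f 61 47 63
f 61 63 62
f 62 63 64
f 62 64 50
f 63 47 65
f 63 65 64
f 64 65 66
f 64 66 50
f 65 47 67
f 65 67 66
f 66 67 68
f 66 68 50
f 67 47 48
f 67 48 68
f 68 48 49
f 68 49 50
f 69 106 85
f 106 80 109
f 85 109 74
f 106 109 85
f 69 85 81
f 85 74 86
f 81 86 70
f 85 86 81
f 69 81 90
f 81 70 91
f 90 91 76
f 81 91 90
f 69 90 102
f 90 76 105
f 102 105 79
f 90 105 102
f 69 102 106
f 102 79 110
f 106 110 80
f 102 110 106
f 70 86 97
f 86 74 100
f 97 100 78
f 86 100 97
f 74 109 87
f 109 80 108
f 87 108 73
f 109 108 87
f 80 110 107
f 110 79 103
f 107 103 71
f 110 103 107
f 79 105 104
f 105 76 92
f 104 92 75
f 105 92 104
f 76 91 96
f 91 70 93
f 96 93 77
f 91 93 96
f 72 98 84
f 98 78 99
f 84 99 73
f 98 99 84
f 72 84 82
f 84 73 83
f 82 83 71
f 84 83 82
f 72 82 89
f 82 71 88
f 89 88 75
f 82 88 89
f 72 89 94
f 89 75 95
f 94 95 77
f 89 95 94
f 72 94 98
f 94 77 101
f 98 101 78
f 94 101 98
f 73 99 87
f 99 78 100
f 87 100 74
f 99 100 87
f 71 83 107
f 83 73 108
f 107 108 80
f 83 108 107
f 75 88 104
f 88 71 103
f 104 103 79
f 88 103 104
f 77 95 96
f 95 75 92
f 96 92 76
f 95 92 96
f 78 101 97
f 101 77 93
f 97 93 70
f 101 93 97



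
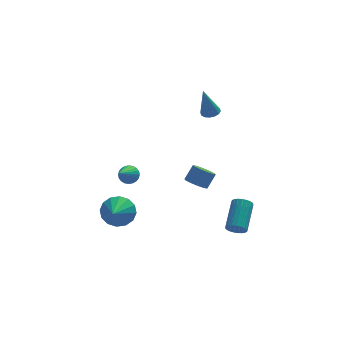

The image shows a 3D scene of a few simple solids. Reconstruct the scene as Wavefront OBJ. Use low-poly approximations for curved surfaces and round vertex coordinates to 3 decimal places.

v 2.935 -3.258 -4.298
v 3.524 -3.448 -4.413
v 4.234 -1.852 -3.418
v 3.645 -1.662 -3.302
v 3.474 -3.296 -4.621
v 4.184 -1.701 -3.626
v 3.331 -3.138 -4.773
v 4.041 -1.542 -3.778
v 3.119 -3 -4.842
v 3.829 -1.405 -3.847
v 2.875 -2.907 -4.817
v 3.586 -1.312 -3.822
v 2.642 -2.875 -4.703
v 3.352 -1.279 -3.708
v 2.459 -2.908 -4.518
v 3.17 -1.313 -3.523
v 2.359 -3.003 -4.295
v 3.069 -1.407 -3.3
v 2.358 -3.141 -4.073
v 3.068 -1.545 -3.078
v 2.457 -3.3 -3.889
v 3.167 -1.704 -2.894
v 2.638 -3.451 -3.776
v 3.349 -1.855 -2.781
v 2.871 -3.569 -3.753
v 3.581 -1.973 -2.758
v 3.115 -3.633 -3.825
v 3.825 -2.037 -2.83
v 3.328 -3.632 -3.977
v 4.038 -2.037 -2.982
v 3.472 -3.567 -4.186
v 4.183 -1.971 -3.191
v -2.771 -1.322 -0.262
v -2.279 -1.707 -0.346
v -3.529 -2.518 0.782
v -2.207 -1.579 -0.148
v -2.221 -1.413 0.032
v -2.319 -1.233 0.168
v -2.485 -1.066 0.238
v -2.695 -0.938 0.232
v -2.917 -0.869 0.151
v -3.116 -0.868 0.006
v -3.262 -0.937 -0.179
v -3.334 -1.064 -0.376
v -3.32 -1.231 -0.557
v -3.222 -1.411 -0.692
v -3.056 -1.578 -0.762
v -2.846 -1.705 -0.756
v -2.624 -1.775 -0.675
v -2.425 -1.775 -0.531
v 2.449 1.567 2.393
v 2.866 1.96 2.534
v 1.971 1.393 4.307
v 2.614 2.126 2.486
v 2.318 2.142 2.413
v 2.057 2.004 2.335
v 1.901 1.749 2.273
v 1.892 1.445 2.243
v 2.033 1.174 2.253
v 2.285 1.008 2.301
v 2.581 0.992 2.374
v 2.842 1.13 2.452
v 2.998 1.386 2.514
v 3.007 1.689 2.544
v -3.231 -0.157 -4.179
v -2.238 -0.527 -4.176
v -3.749 -1.543 -3.301
v -2.278 -0.223 -3.721
v -2.573 0.098 -3.388
v -3.045 0.351 -3.268
v -3.567 0.467 -3.391
v -3.998 0.417 -3.726
v -4.225 0.212 -4.182
v -4.184 -0.091 -4.638
v -3.889 -0.413 -4.97
v -3.417 -0.666 -5.091
v -2.895 -0.782 -4.967
v -2.464 -0.731 -4.632
v 1.357 0.293 -2.753
v 1.963 0.316 -3.159
v 2.529 0.689 -2.293
v 1.923 0.667 -1.887
v 1.756 0.715 -3.196
v 2.322 1.088 -2.33
v 1.396 0.953 -3.063
v 1.963 1.326 -2.197
v 1.022 0.939 -2.812
v 1.588 1.312 -1.946
v 0.775 0.678 -2.539
v 1.341 1.052 -1.673
v 0.751 0.271 -2.347
v 1.317 0.644 -1.481
v 0.958 -0.128 -2.31
v 1.524 0.245 -1.444
v 1.317 -0.366 -2.443
v 1.884 0.007 -1.577
v 1.692 -0.352 -2.694
v 2.258 0.021 -1.828
v 1.939 -0.092 -2.967
v 2.505 0.282 -2.101
f 2 1 5
f 2 5 3
f 3 5 6
f 3 6 4
f 5 1 7
f 5 7 6
f 6 7 8
f 6 8 4
f 7 1 9
f 7 9 8
f 8 9 10
f 8 10 4
f 9 1 11
f 9 11 10
f 10 11 12
f 10 12 4
f 11 1 13
f 11 13 12
f 12 13 14
f 12 14 4
f 13 1 15
f 13 15 14
f 14 15 16
f 14 16 4
f 15 1 17
f 15 17 16
f 16 17 18
f 16 18 4
f 17 1 19
f 17 19 18
f 18 19 20
f 18 20 4
f 19 1 21
f 19 21 20
f 20 21 22
f 20 22 4
f 21 1 23
f 21 23 22
f 22 23 24
f 22 24 4
f 23 1 25
f 23 25 24
f 24 25 26
f 24 26 4
f 25 1 27
f 25 27 26
f 26 27 28
f 26 28 4
f 27 1 29
f 27 29 28
f 28 29 30
f 28 30 4
f 29 1 31
f 29 31 30
f 30 31 32
f 30 32 4
f 31 1 2
f 31 2 32
f 32 2 3
f 32 3 4
f 34 33 36
f 34 36 35
f 36 33 37
f 36 37 35
f 37 33 38
f 37 38 35
f 38 33 39
f 38 39 35
f 39 33 40
f 39 40 35
f 40 33 41
f 40 41 35
f 41 33 42
f 41 42 35
f 42 33 43
f 42 43 35
f 43 33 44
f 43 44 35
f 44 33 45
f 44 45 35
f 45 33 46
f 45 46 35
f 46 33 47
f 46 47 35
f 47 33 48
f 47 48 35
f 48 33 49
f 48 49 35
f 49 33 50
f 49 50 35
f 50 33 34
f 50 34 35
f 52 51 54
f 52 54 53
f 54 51 55
f 54 55 53
f 55 51 56
f 55 56 53
f 56 51 57
f 56 57 53
f 57 51 58
f 57 58 53
f 58 51 59
f 58 59 53
f 59 51 60
f 59 60 53
f 60 51 61
f 60 61 53
f 61 51 62
f 61 62 53
f 62 51 63
f 62 63 53
f 63 51 64
f 63 64 53
f 64 51 52
f 64 52 53
f 66 65 68
f 66 68 67
f 68 65 69
f 68 69 67
f 69 65 70
f 69 70 67
f 70 65 71
f 70 71 67
f 71 65 72
f 71 72 67
f 72 65 73
f 72 73 67
f 73 65 74
f 73 74 67
f 74 65 75
f 74 75 67
f 75 65 76
f 75 76 67
f 76 65 77
f 76 77 67
f 77 65 78
f 77 78 67
f 78 65 66
f 78 66 67
f 80 79 83
f 80 83 81
f 81 83 84
f 81 84 82
f 83 79 85
f 83 85 84
f 84 85 86
f 84 86 82
f 85 79 87
f 85 87 86
f 86 87 88
f 86 88 82
f 87 79 89
f 87 89 88
f 88 89 90
f 88 90 82
f 89 79 91
f 89 91 90
f 90 91 92
f 90 92 82
f 91 79 93
f 91 93 92
f 92 93 94
f 92 94 82
f 93 79 95
f 93 95 94
f 94 95 96
f 94 96 82
f 95 79 97
f 95 97 96
f 96 97 98
f 96 98 82
f 97 79 99
f 97 99 98
f 98 99 100
f 98 100 82
f 99 79 80
f 99 80 100
f 100 80 81
f 100 81 82



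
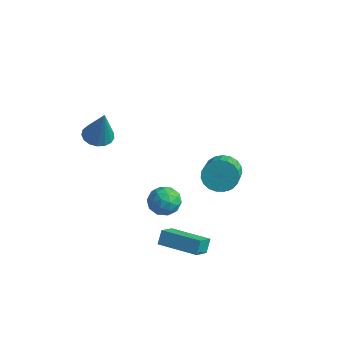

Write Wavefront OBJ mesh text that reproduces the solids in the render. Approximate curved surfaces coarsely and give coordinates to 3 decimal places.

v 0.962 2.743 -2.533
v 1.675 2.845 -2.538
v 1.158 1.457 -1.027
v 1.583 3.056 -2.346
v 1.384 3.213 -2.186
v 1.112 3.288 -2.086
v 0.814 3.269 -2.064
v 0.542 3.16 -2.122
v 0.342 2.978 -2.251
v 0.25 2.756 -2.429
v 0.28 2.532 -2.625
v 0.428 2.344 -2.805
v 0.669 2.225 -2.938
v 0.96 2.196 -3
v 1.252 2.262 -2.982
v 1.493 2.411 -2.886
v 1.643 2.617 -2.729
v -0.435 0.489 -2.831
v 0.168 0.139 -3.439
v -1.568 0.081 -3.721
v -0.965 -0.269 -4.329
v -1.084 -0.679 -3.508
v -0.384 -0.426 -2.958
v -1.016 0.646 -4.202
v -0.316 0.899 -3.652
v -0.191 0.237 -4.286
v -0.233 -0.582 -3.857
v -1.167 0.802 -3.303
v -1.209 -0.017 -2.874
v -0.034 0.35 -3.057
v -1.366 -0.13 -4.103
v -1.436 -0.371 -3.62
v -1.081 -0.576 -3.978
v -0.359 0.018 -2.774
v -0.004 -0.188 -3.132
v -0.74 -0.669 -3.172
v -1.396 0.408 -4.028
v -1.041 0.202 -4.386
v -0.319 0.796 -3.182
v 0.036 0.591 -3.54
v -0.66 0.889 -3.988
v 0.11 0.202 -3.913
v -0.556 -0.038 -4.435
v -0.587 0.499 -4.361
v -0.175 0.648 -4.038
v 0.085 -0.28 -3.66
v -0.581 -0.52 -4.183
v -0.651 -0.76 -3.701
v -0.239 -0.612 -3.377
v -0.126 -0.222 -4.158
v -0.819 0.74 -2.977
v -1.485 0.5 -3.5
v -1.161 0.832 -3.783
v -0.749 0.98 -3.459
v -0.844 0.258 -2.725
v -1.51 0.018 -3.247
v -1.225 -0.428 -3.122
v -0.813 -0.279 -2.799
v -1.274 0.442 -3.002
v 2.13 1.311 -0.344
v 2.717 1.963 -0.033
v 3.636 0.74 0.795
v 3.05 0.089 0.484
v 2.451 1.953 0.247
v 3.37 0.73 1.076
v 2.13 1.833 0.426
v 3.049 0.61 1.254
v 1.809 1.622 0.471
v 2.728 0.399 1.3
v 1.543 1.358 0.375
v 2.462 0.135 1.204
v 1.379 1.085 0.155
v 2.298 -0.138 0.984
v 1.345 0.852 -0.151
v 2.264 -0.371 0.677
v 1.447 0.698 -0.491
v 2.366 -0.525 0.337
v 1.667 0.65 -0.806
v 2.586 -0.573 0.023
v 1.967 0.717 -1.041
v 2.886 -0.506 -0.212
v 2.295 0.886 -1.155
v 3.215 -0.337 -0.326
v 2.595 1.129 -1.129
v 3.514 -0.094 -0.3
v 2.815 1.404 -0.968
v 3.734 0.181 -0.139
v 2.916 1.662 -0.698
v 3.835 0.439 0.13
v 2.881 1.86 -0.368
v 3.8 0.637 0.461
v -2.742 -2.375 1.754
v -2.016 -2.609 1.483
v -2.078 -2.525 3.666
v -1.987 -2.223 1.503
v -2.131 -1.872 1.581
v -2.416 -1.636 1.698
v -2.775 -1.569 1.829
v -3.126 -1.687 1.941
v -3.39 -1.962 2.011
v -3.505 -2.332 2.022
v -3.446 -2.712 1.972
v -3.225 -3.015 1.871
v -2.894 -3.17 1.744
v -2.528 -3.144 1.619
v -2.211 -2.942 1.525
v 1.265 -1.656 -4.519
v 1.512 -2.608 -3.922
v 1.127 -1.242 -3.801
v 1.374 -2.193 -3.205
v 3.306 -1.087 -4.455
v 3.553 -2.038 -3.859
v 3.168 -0.672 -3.738
v 3.415 -1.624 -3.141
f 2 1 4
f 2 4 3
f 4 1 5
f 4 5 3
f 5 1 6
f 5 6 3
f 6 1 7
f 6 7 3
f 7 1 8
f 7 8 3
f 8 1 9
f 8 9 3
f 9 1 10
f 9 10 3
f 10 1 11
f 10 11 3
f 11 1 12
f 11 12 3
f 12 1 13
f 12 13 3
f 13 1 14
f 13 14 3
f 14 1 15
f 14 15 3
f 15 1 16
f 15 16 3
f 16 1 17
f 16 17 3
f 17 1 2
f 17 2 3
f 18 55 34
f 55 29 58
f 34 58 23
f 55 58 34
f 18 34 30
f 34 23 35
f 30 35 19
f 34 35 30
f 18 30 39
f 30 19 40
f 39 40 25
f 30 40 39
f 18 39 51
f 39 25 54
f 51 54 28
f 39 54 51
f 18 51 55
f 51 28 59
f 55 59 29
f 51 59 55
f 19 35 46
f 35 23 49
f 46 49 27
f 35 49 46
f 23 58 36
f 58 29 57
f 36 57 22
f 58 57 36
f 29 59 56
f 59 28 52
f 56 52 20
f 59 52 56
f 28 54 53
f 54 25 41
f 53 41 24
f 54 41 53
f 25 40 45
f 40 19 42
f 45 42 26
f 40 42 45
f 21 47 33
f 47 27 48
f 33 48 22
f 47 48 33
f 21 33 31
f 33 22 32
f 31 32 20
f 33 32 31
f 21 31 38
f 31 20 37
f 38 37 24
f 31 37 38
f 21 38 43
f 38 24 44
f 43 44 26
f 38 44 43
f 21 43 47
f 43 26 50
f 47 50 27
f 43 50 47
f 22 48 36
f 48 27 49
f 36 49 23
f 48 49 36
f 20 32 56
f 32 22 57
f 56 57 29
f 32 57 56
f 24 37 53
f 37 20 52
f 53 52 28
f 37 52 53
f 26 44 45
f 44 24 41
f 45 41 25
f 44 41 45
f 27 50 46
f 50 26 42
f 46 42 19
f 50 42 46
f 61 60 64
f 61 64 62
f 62 64 65
f 62 65 63
f 64 60 66
f 64 66 65
f 65 66 67
f 65 67 63
f 66 60 68
f 66 68 67
f 67 68 69
f 67 69 63
f 68 60 70
f 68 70 69
f 69 70 71
f 69 71 63
f 70 60 72
f 70 72 71
f 71 72 73
f 71 73 63
f 72 60 74
f 72 74 73
f 73 74 75
f 73 75 63
f 74 60 76
f 74 76 75
f 75 76 77
f 75 77 63
f 76 60 78
f 76 78 77
f 77 78 79
f 77 79 63
f 78 60 80
f 78 80 79
f 79 80 81
f 79 81 63
f 80 60 82
f 80 82 81
f 81 82 83
f 81 83 63
f 82 60 84
f 82 84 83
f 83 84 85
f 83 85 63
f 84 60 86
f 84 86 85
f 85 86 87
f 85 87 63
f 86 60 88
f 86 88 87
f 87 88 89
f 87 89 63
f 88 60 90
f 88 90 89
f 89 90 91
f 89 91 63
f 90 60 61
f 90 61 91
f 91 61 62
f 91 62 63
f 93 92 95
f 93 95 94
f 95 92 96
f 95 96 94
f 96 92 97
f 96 97 94
f 97 92 98
f 97 98 94
f 98 92 99
f 98 99 94
f 99 92 100
f 99 100 94
f 100 92 101
f 100 101 94
f 101 92 102
f 101 102 94
f 102 92 103
f 102 103 94
f 103 92 104
f 103 104 94
f 104 92 105
f 104 105 94
f 105 92 106
f 105 106 94
f 106 92 93
f 106 93 94
f 108 110 107
f 111 108 107
f 107 110 109
f 109 111 107
f 108 114 110
f 112 108 111
f 112 114 108
f 110 114 109
f 113 111 109
f 109 114 113
f 113 112 111
f 114 112 113



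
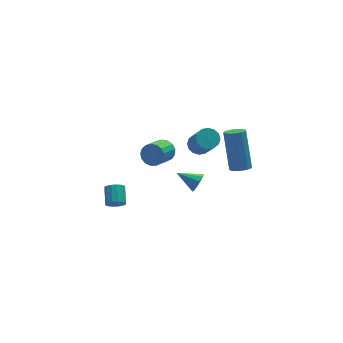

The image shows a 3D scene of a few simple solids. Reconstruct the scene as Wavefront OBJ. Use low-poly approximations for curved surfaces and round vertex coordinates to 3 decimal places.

v -0.445 -1.116 -1.181
v -0.086 -0.936 -0.791
v -1.295 -0.424 -0.719
v -0.062 -0.724 -1.064
v -0.185 -0.663 -1.382
v -0.407 -0.775 -1.623
v -0.643 -1.017 -1.695
v -0.804 -1.297 -1.571
v -0.828 -1.508 -1.298
v -0.705 -1.57 -0.98
v -0.483 -1.458 -0.739
v -0.246 -1.216 -0.667
v -0.297 -0.837 1.638
v 0.281 -0.739 1.703
v 0.295 -1.825 3.188
v -0.283 -1.923 3.122
v 0.144 -0.519 1.866
v 0.159 -1.605 3.351
v -0.111 -0.384 1.967
v -0.096 -1.471 3.452
v -0.415 -0.371 1.98
v -0.401 -1.457 3.465
v -0.689 -0.482 1.901
v -0.674 -1.569 3.386
v -0.857 -0.689 1.751
v -0.842 -1.775 3.236
v -0.875 -0.935 1.572
v -0.861 -2.021 3.057
v -0.739 -1.155 1.409
v -0.724 -2.241 2.894
v -0.484 -1.289 1.308
v -0.469 -2.376 2.793
v -0.179 -1.303 1.295
v -0.165 -2.389 2.78
v 0.094 -1.191 1.374
v 0.109 -2.278 2.859
v 0.262 -0.985 1.524
v 0.277 -2.071 3.009
v 1.266 -2.288 0.513
v 1.551 -1.906 0.239
v 1.699 -0.73 2.033
v 1.414 -1.112 2.307
v 1.252 -1.828 0.212
v 1.401 -0.652 2.006
v 0.958 -1.896 0.281
v 1.106 -0.72 2.075
v 0.761 -2.088 0.424
v 0.91 -0.912 2.218
v 0.725 -2.344 0.595
v 0.873 -1.168 2.389
v 0.86 -2.582 0.74
v 1.009 -1.406 2.533
v 1.124 -2.727 0.813
v 1.273 -1.551 2.606
v 1.433 -2.732 0.791
v 1.582 -1.556 2.584
v 1.689 -2.597 0.68
v 1.838 -1.42 2.474
v 1.81 -2.363 0.517
v 1.959 -1.187 2.311
v 1.759 -2.105 0.352
v 1.908 -0.929 2.146
v -3.823 1.443 -4.228
v -3.609 1.623 -4.678
v -3.343 2.497 -4.202
v -3.557 2.317 -3.752
v -3.87 1.707 -4.686
v -3.604 2.581 -4.209
v -4.118 1.72 -4.57
v -3.852 2.593 -4.094
v -4.288 1.659 -4.364
v -4.022 2.532 -3.887
v -4.333 1.54 -4.12
v -4.067 2.413 -3.644
v -4.241 1.395 -3.906
v -3.975 2.268 -3.43
v -4.037 1.263 -3.778
v -3.771 2.137 -3.302
v -3.776 1.179 -3.771
v -3.51 2.053 -3.294
v -3.528 1.167 -3.886
v -3.262 2.04 -3.41
v -3.358 1.228 -4.093
v -3.092 2.101 -3.616
v -3.313 1.347 -4.336
v -3.047 2.22 -3.86
v -3.405 1.492 -4.55
v -3.139 2.365 -4.074
v -2.052 -0.659 1.605
v -1.764 -0.516 2.135
v -2.599 -1.237 2.784
v -2.888 -1.381 2.255
v -1.97 -0.304 2.107
v -2.805 -1.025 2.756
v -2.194 -0.173 1.963
v -3.029 -0.894 2.612
v -2.386 -0.154 1.738
v -3.221 -0.875 2.387
v -2.502 -0.25 1.482
v -3.337 -0.971 2.131
v -2.514 -0.44 1.255
v -3.349 -1.162 1.904
v -2.421 -0.681 1.107
v -3.256 -1.402 1.756
v -2.244 -0.916 1.074
v -3.079 -1.637 1.723
v -2.022 -1.093 1.163
v -2.857 -1.814 1.812
v -1.808 -1.17 1.353
v -2.643 -1.891 2.002
v -1.649 -1.13 1.601
v -2.484 -1.852 2.25
v -1.583 -0.983 1.85
v -2.418 -1.704 2.499
v -1.625 -0.761 2.043
v -2.46 -1.482 2.692
f 2 1 4
f 2 4 3
f 4 1 5
f 4 5 3
f 5 1 6
f 5 6 3
f 6 1 7
f 6 7 3
f 7 1 8
f 7 8 3
f 8 1 9
f 8 9 3
f 9 1 10
f 9 10 3
f 10 1 11
f 10 11 3
f 11 1 12
f 11 12 3
f 12 1 2
f 12 2 3
f 14 13 17
f 14 17 15
f 15 17 18
f 15 18 16
f 17 13 19
f 17 19 18
f 18 19 20
f 18 20 16
f 19 13 21
f 19 21 20
f 20 21 22
f 20 22 16
f 21 13 23
f 21 23 22
f 22 23 24
f 22 24 16
f 23 13 25
f 23 25 24
f 24 25 26
f 24 26 16
f 25 13 27
f 25 27 26
f 26 27 28
f 26 28 16
f 27 13 29
f 27 29 28
f 28 29 30
f 28 30 16
f 29 13 31
f 29 31 30
f 30 31 32
f 30 32 16
f 31 13 33
f 31 33 32
f 32 33 34
f 32 34 16
f 33 13 35
f 33 35 34
f 34 35 36
f 34 36 16
f 35 13 37
f 35 37 36
f 36 37 38
f 36 38 16
f 37 13 14
f 37 14 38
f 38 14 15
f 38 15 16
f 40 39 43
f 40 43 41
f 41 43 44
f 41 44 42
f 43 39 45
f 43 45 44
f 44 45 46
f 44 46 42
f 45 39 47
f 45 47 46
f 46 47 48
f 46 48 42
f 47 39 49
f 47 49 48
f 48 49 50
f 48 50 42
f 49 39 51
f 49 51 50
f 50 51 52
f 50 52 42
f 51 39 53
f 51 53 52
f 52 53 54
f 52 54 42
f 53 39 55
f 53 55 54
f 54 55 56
f 54 56 42
f 55 39 57
f 55 57 56
f 56 57 58
f 56 58 42
f 57 39 59
f 57 59 58
f 58 59 60
f 58 60 42
f 59 39 61
f 59 61 60
f 60 61 62
f 60 62 42
f 61 39 40
f 61 40 62
f 62 40 41
f 62 41 42
f 64 63 67
f 64 67 65
f 65 67 68
f 65 68 66
f 67 63 69
f 67 69 68
f 68 69 70
f 68 70 66
f 69 63 71
f 69 71 70
f 70 71 72
f 70 72 66
f 71 63 73
f 71 73 72
f 72 73 74
f 72 74 66
f 73 63 75
f 73 75 74
f 74 75 76
f 74 76 66
f 75 63 77
f 75 77 76
f 76 77 78
f 76 78 66
f 77 63 79
f 77 79 78
f 78 79 80
f 78 80 66
f 79 63 81
f 79 81 80
f 80 81 82
f 80 82 66
f 81 63 83
f 81 83 82
f 82 83 84
f 82 84 66
f 83 63 85
f 83 85 84
f 84 85 86
f 84 86 66
f 85 63 87
f 85 87 86
f 86 87 88
f 86 88 66
f 87 63 64
f 87 64 88
f 88 64 65
f 88 65 66
f 90 89 93
f 90 93 91
f 91 93 94
f 91 94 92
f 93 89 95
f 93 95 94
f 94 95 96
f 94 96 92
f 95 89 97
f 95 97 96
f 96 97 98
f 96 98 92
f 97 89 99
f 97 99 98
f 98 99 100
f 98 100 92
f 99 89 101
f 99 101 100
f 100 101 102
f 100 102 92
f 101 89 103
f 101 103 102
f 102 103 104
f 102 104 92
f 103 89 105
f 103 105 104
f 104 105 106
f 104 106 92
f 105 89 107
f 105 107 106
f 106 107 108
f 106 108 92
f 107 89 109
f 107 109 108
f 108 109 110
f 108 110 92
f 109 89 111
f 109 111 110
f 110 111 112
f 110 112 92
f 111 89 113
f 111 113 112
f 112 113 114
f 112 114 92
f 113 89 115
f 113 115 114
f 114 115 116
f 114 116 92
f 115 89 90
f 115 90 116
f 116 90 91
f 116 91 92



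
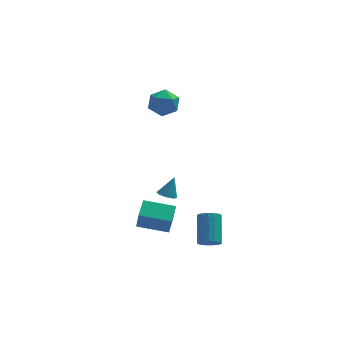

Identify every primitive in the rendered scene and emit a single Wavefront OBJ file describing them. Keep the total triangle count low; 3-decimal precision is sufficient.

v -1.794 4.573 1.773
v -1.135 4.949 2.532
v -1.485 2.951 2.308
v -0.826 3.327 3.067
v -1.881 3.504 3.138
v -2.072 4.506 2.807
v -0.548 3.394 2.033
v -0.739 4.396 1.702
v -0.365 4.22 2.692
v -1.189 4.288 3.375
v -1.431 3.612 1.465
v -2.255 3.68 2.148
v -3.21 -2.954 -3.72
v -3.089 -3.52 -2.38
v -2.897 -1.791 -3.257
v -2.776 -2.358 -1.917
v -1.364 -3.322 -4.043
v -1.243 -3.889 -2.703
v -1.051 -2.16 -3.58
v -0.93 -2.726 -2.24
v 0.89 -4.338 -4.341
v 1.424 -4.66 -4.023
v 1.505 -3.184 -2.661
v 0.97 -2.862 -2.979
v 1.572 -4.461 -4.248
v 1.653 -2.985 -2.886
v 1.565 -4.234 -4.494
v 1.646 -2.758 -3.132
v 1.402 -4.03 -4.705
v 1.483 -2.554 -3.343
v 1.122 -3.897 -4.832
v 1.203 -2.421 -3.471
v 0.789 -3.865 -4.847
v 0.87 -2.389 -3.486
v 0.479 -3.942 -4.746
v 0.56 -2.465 -3.384
v 0.263 -4.109 -4.552
v 0.344 -2.633 -3.191
v 0.19 -4.328 -4.31
v 0.271 -2.852 -2.948
v 0.278 -4.55 -4.075
v 0.359 -3.074 -2.713
v 0.506 -4.723 -3.9
v 0.586 -3.247 -2.539
v 0.821 -4.808 -3.827
v 0.902 -3.332 -2.465
v 1.153 -4.786 -3.871
v 1.233 -3.31 -2.51
v -1.394 -1.387 -2.175
v -0.955 -1.051 -2.455
v -0.926 -0.973 -0.945
v -1.355 -0.805 -2.386
v -1.778 -0.901 -2.193
v -1.976 -1.281 -1.99
v -1.833 -1.724 -1.895
v -1.433 -1.969 -1.965
v -1.01 -1.874 -2.157
v -0.812 -1.493 -2.361
f 1 12 6
f 1 6 2
f 1 2 8
f 1 8 11
f 1 11 12
f 2 6 10
f 6 12 5
f 12 11 3
f 11 8 7
f 8 2 9
f 4 10 5
f 4 5 3
f 4 3 7
f 4 7 9
f 4 9 10
f 5 10 6
f 3 5 12
f 7 3 11
f 9 7 8
f 10 9 2
f 14 16 13
f 17 14 13
f 13 16 15
f 15 17 13
f 14 20 16
f 18 14 17
f 18 20 14
f 16 20 15
f 19 17 15
f 15 20 19
f 19 18 17
f 20 18 19
f 22 21 25
f 22 25 23
f 23 25 26
f 23 26 24
f 25 21 27
f 25 27 26
f 26 27 28
f 26 28 24
f 27 21 29
f 27 29 28
f 28 29 30
f 28 30 24
f 29 21 31
f 29 31 30
f 30 31 32
f 30 32 24
f 31 21 33
f 31 33 32
f 32 33 34
f 32 34 24
f 33 21 35
f 33 35 34
f 34 35 36
f 34 36 24
f 35 21 37
f 35 37 36
f 36 37 38
f 36 38 24
f 37 21 39
f 37 39 38
f 38 39 40
f 38 40 24
f 39 21 41
f 39 41 40
f 40 41 42
f 40 42 24
f 41 21 43
f 41 43 42
f 42 43 44
f 42 44 24
f 43 21 45
f 43 45 44
f 44 45 46
f 44 46 24
f 45 21 47
f 45 47 46
f 46 47 48
f 46 48 24
f 47 21 22
f 47 22 48
f 48 22 23
f 48 23 24
f 50 49 52
f 50 52 51
f 52 49 53
f 52 53 51
f 53 49 54
f 53 54 51
f 54 49 55
f 54 55 51
f 55 49 56
f 55 56 51
f 56 49 57
f 56 57 51
f 57 49 58
f 57 58 51
f 58 49 50
f 58 50 51



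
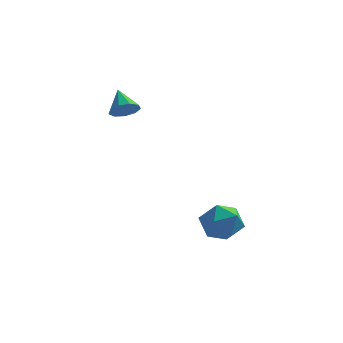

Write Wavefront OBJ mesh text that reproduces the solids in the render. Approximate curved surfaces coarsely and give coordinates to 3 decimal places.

v 1.045 1.973 -0.651
v 1.631 2.034 -1.266
v 1.309 0.626 -0.534
v 1.895 0.687 -1.149
v 2.034 1.049 -0.391
v 1.871 1.882 -0.463
v 1.069 0.778 -1.337
v 0.906 1.611 -1.409
v 1.646 1.296 -1.69
v 2.242 1.463 -1.105
v 0.698 1.197 -0.695
v 1.294 1.364 -0.11
v -2.218 3.182 3.35
v -1.972 2.896 3.791
v -2.602 3.898 4.03
v -1.72 3.167 3.648
v -1.701 3.445 3.365
v -1.924 3.6 3.076
v -2.284 3.559 2.915
v -2.613 3.342 2.957
v -2.757 3.05 3.184
v -2.649 2.819 3.488
v -2.339 2.758 3.728
f 1 12 6
f 1 6 2
f 1 2 8
f 1 8 11
f 1 11 12
f 2 6 10
f 6 12 5
f 12 11 3
f 11 8 7
f 8 2 9
f 4 10 5
f 4 5 3
f 4 3 7
f 4 7 9
f 4 9 10
f 5 10 6
f 3 5 12
f 7 3 11
f 9 7 8
f 10 9 2
f 14 13 16
f 14 16 15
f 16 13 17
f 16 17 15
f 17 13 18
f 17 18 15
f 18 13 19
f 18 19 15
f 19 13 20
f 19 20 15
f 20 13 21
f 20 21 15
f 21 13 22
f 21 22 15
f 22 13 23
f 22 23 15
f 23 13 14
f 23 14 15



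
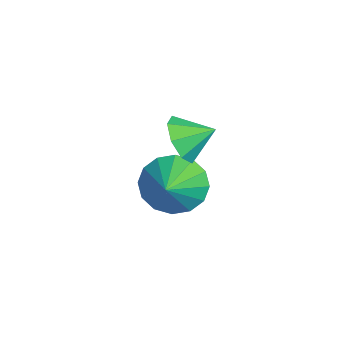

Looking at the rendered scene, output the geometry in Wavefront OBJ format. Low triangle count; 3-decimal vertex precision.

v -2.31 0.103 1.677
v -1.788 0.338 1.075
v -2.15 0.997 2.163
v -2.389 0.509 0.957
v -2.943 0.442 1.261
v -3.126 0.177 1.808
v -2.831 -0.132 2.278
v -2.231 -0.303 2.396
v -1.677 -0.236 2.093
v -1.493 0.029 1.545
v -3.776 -0.027 -1.34
v -3.445 -0.601 -2.129
v -2.544 -0.333 -0.6
v -3.263 -0.11 -2.229
v -3.218 0.403 -2.091
v -3.323 0.801 -1.752
v -3.549 0.977 -1.303
v -3.837 0.884 -0.863
v -4.108 0.547 -0.552
v -4.29 0.056 -0.451
v -4.334 -0.457 -0.589
v -4.229 -0.855 -0.928
v -4.003 -1.031 -1.378
v -3.716 -0.938 -1.817
f 2 1 4
f 2 4 3
f 4 1 5
f 4 5 3
f 5 1 6
f 5 6 3
f 6 1 7
f 6 7 3
f 7 1 8
f 7 8 3
f 8 1 9
f 8 9 3
f 9 1 10
f 9 10 3
f 10 1 2
f 10 2 3
f 12 11 14
f 12 14 13
f 14 11 15
f 14 15 13
f 15 11 16
f 15 16 13
f 16 11 17
f 16 17 13
f 17 11 18
f 17 18 13
f 18 11 19
f 18 19 13
f 19 11 20
f 19 20 13
f 20 11 21
f 20 21 13
f 21 11 22
f 21 22 13
f 22 11 23
f 22 23 13
f 23 11 24
f 23 24 13
f 24 11 12
f 24 12 13

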